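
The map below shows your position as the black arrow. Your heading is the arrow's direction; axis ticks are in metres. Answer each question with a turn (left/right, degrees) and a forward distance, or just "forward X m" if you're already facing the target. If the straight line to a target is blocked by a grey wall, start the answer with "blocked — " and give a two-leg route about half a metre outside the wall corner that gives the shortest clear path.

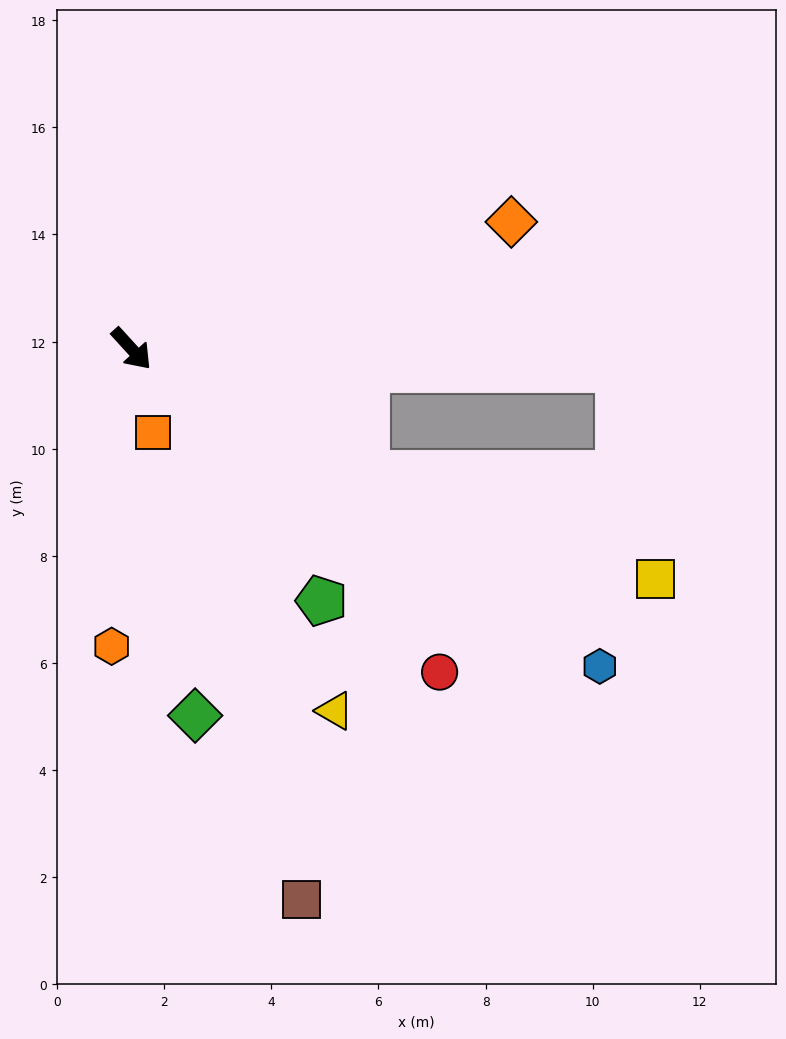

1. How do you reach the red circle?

forward 8.3 m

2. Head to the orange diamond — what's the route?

turn left 66°, forward 7.5 m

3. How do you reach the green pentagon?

turn right 5°, forward 5.9 m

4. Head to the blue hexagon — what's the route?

turn left 14°, forward 10.6 m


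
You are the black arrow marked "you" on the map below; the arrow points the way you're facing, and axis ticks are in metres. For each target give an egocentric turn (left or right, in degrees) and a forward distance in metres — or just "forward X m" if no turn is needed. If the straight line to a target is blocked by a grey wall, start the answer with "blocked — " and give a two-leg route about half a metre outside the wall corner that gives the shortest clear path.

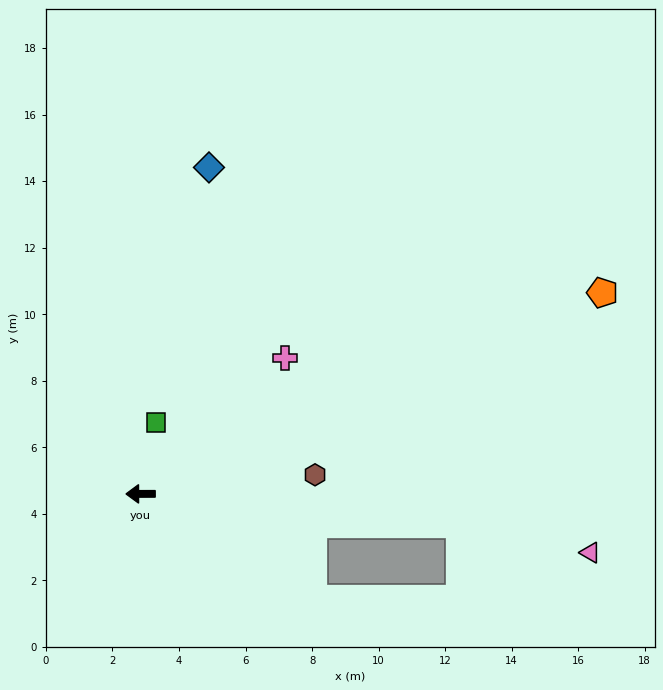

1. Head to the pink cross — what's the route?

turn right 137°, forward 5.9 m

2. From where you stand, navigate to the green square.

turn right 102°, forward 2.2 m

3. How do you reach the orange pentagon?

turn right 157°, forward 15.1 m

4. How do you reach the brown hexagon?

turn right 174°, forward 5.3 m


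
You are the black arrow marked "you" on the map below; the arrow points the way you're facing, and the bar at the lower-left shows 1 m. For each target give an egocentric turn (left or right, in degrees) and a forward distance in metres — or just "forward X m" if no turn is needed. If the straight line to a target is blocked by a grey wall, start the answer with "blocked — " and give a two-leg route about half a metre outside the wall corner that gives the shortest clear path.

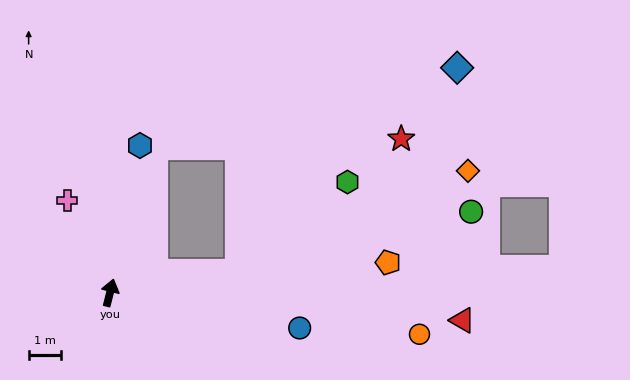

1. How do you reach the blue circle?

turn right 86°, forward 5.9 m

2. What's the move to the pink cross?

turn left 39°, forward 3.1 m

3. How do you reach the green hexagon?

blocked — turn right 67°, forward 4.0 m, then turn left 31°, forward 4.4 m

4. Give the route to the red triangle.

turn right 80°, forward 10.9 m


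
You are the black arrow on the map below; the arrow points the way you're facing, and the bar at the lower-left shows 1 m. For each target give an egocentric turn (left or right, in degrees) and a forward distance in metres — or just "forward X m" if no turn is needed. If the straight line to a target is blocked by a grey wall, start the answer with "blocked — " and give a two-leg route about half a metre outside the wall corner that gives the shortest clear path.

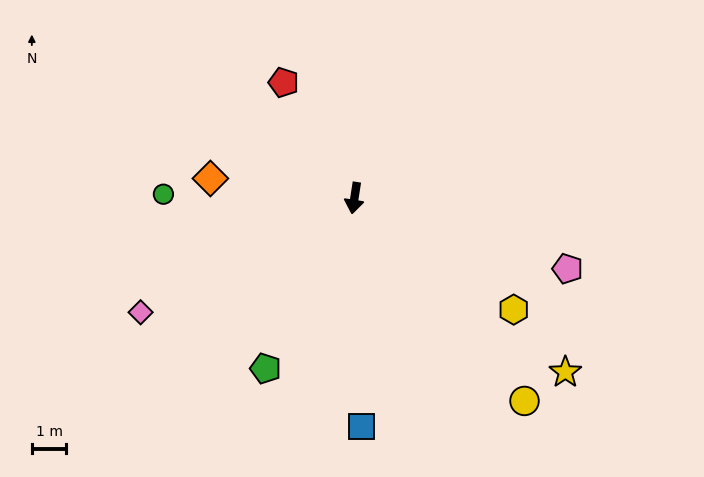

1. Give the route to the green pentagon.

turn right 19°, forward 5.6 m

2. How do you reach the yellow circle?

turn left 49°, forward 7.7 m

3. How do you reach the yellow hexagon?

turn left 64°, forward 5.6 m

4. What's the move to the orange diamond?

turn right 89°, forward 4.2 m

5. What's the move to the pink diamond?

turn right 53°, forward 7.0 m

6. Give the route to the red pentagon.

turn right 140°, forward 3.9 m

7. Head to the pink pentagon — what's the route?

turn left 80°, forward 6.5 m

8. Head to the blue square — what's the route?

turn left 11°, forward 6.6 m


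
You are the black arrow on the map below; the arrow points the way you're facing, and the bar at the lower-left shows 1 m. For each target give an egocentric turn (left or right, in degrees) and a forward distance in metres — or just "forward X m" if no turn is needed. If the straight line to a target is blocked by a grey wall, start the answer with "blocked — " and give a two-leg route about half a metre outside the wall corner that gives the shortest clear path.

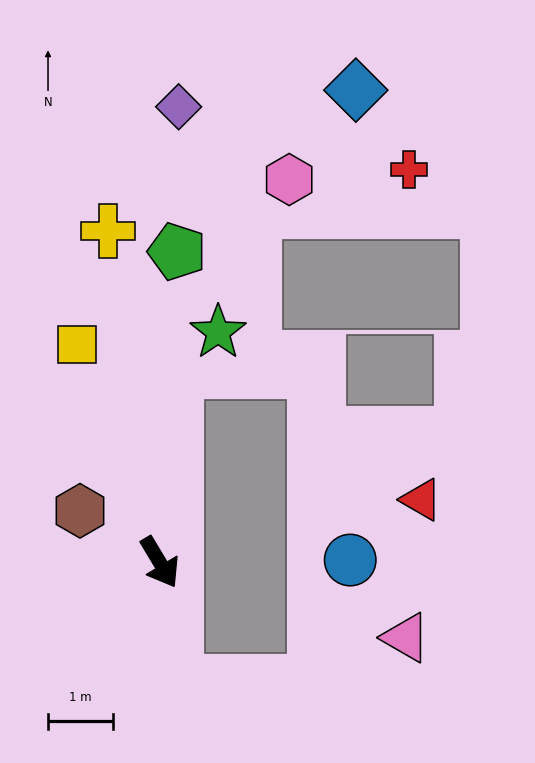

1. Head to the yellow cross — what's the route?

turn left 158°, forward 5.2 m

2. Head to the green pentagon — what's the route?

turn left 146°, forward 4.8 m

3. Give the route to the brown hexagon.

turn right 154°, forward 1.5 m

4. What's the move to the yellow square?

turn left 170°, forward 3.6 m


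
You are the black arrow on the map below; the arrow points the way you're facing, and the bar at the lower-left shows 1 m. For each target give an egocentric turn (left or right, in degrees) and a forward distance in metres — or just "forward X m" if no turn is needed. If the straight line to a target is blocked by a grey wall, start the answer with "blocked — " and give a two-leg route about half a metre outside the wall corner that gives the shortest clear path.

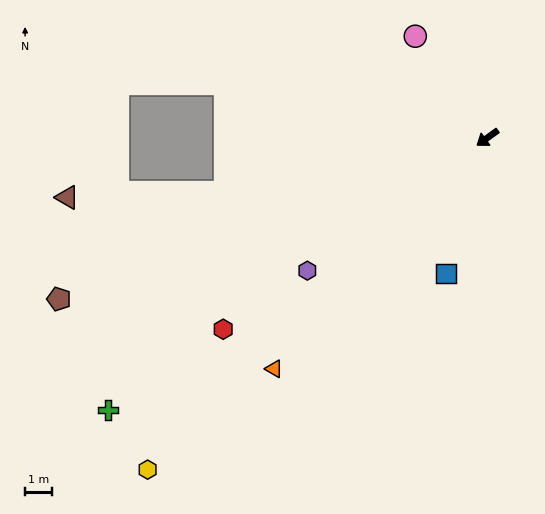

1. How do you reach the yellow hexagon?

turn left 9°, forward 17.5 m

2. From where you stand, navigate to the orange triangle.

turn left 11°, forward 11.6 m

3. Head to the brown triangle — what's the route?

blocked — turn right 24°, forward 9.9 m, then turn right 10°, forward 5.8 m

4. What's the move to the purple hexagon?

forward 8.2 m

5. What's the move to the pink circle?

turn right 90°, forward 4.6 m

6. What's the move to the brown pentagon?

turn right 15°, forward 16.9 m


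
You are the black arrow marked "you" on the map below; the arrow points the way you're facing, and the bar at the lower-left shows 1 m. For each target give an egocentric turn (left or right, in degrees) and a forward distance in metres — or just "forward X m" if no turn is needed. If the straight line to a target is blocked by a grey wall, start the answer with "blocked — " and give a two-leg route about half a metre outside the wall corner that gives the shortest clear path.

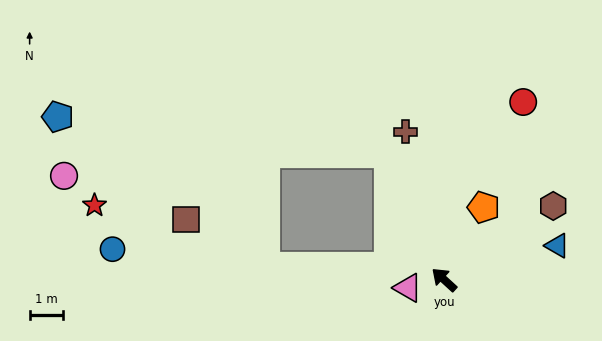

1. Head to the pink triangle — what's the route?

turn left 55°, forward 1.1 m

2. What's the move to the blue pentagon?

blocked — turn right 24°, forward 4.1 m, then turn left 60°, forward 9.9 m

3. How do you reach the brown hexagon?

turn right 104°, forward 3.9 m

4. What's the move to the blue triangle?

turn right 121°, forward 3.5 m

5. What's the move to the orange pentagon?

turn right 76°, forward 2.4 m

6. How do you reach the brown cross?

turn right 33°, forward 4.5 m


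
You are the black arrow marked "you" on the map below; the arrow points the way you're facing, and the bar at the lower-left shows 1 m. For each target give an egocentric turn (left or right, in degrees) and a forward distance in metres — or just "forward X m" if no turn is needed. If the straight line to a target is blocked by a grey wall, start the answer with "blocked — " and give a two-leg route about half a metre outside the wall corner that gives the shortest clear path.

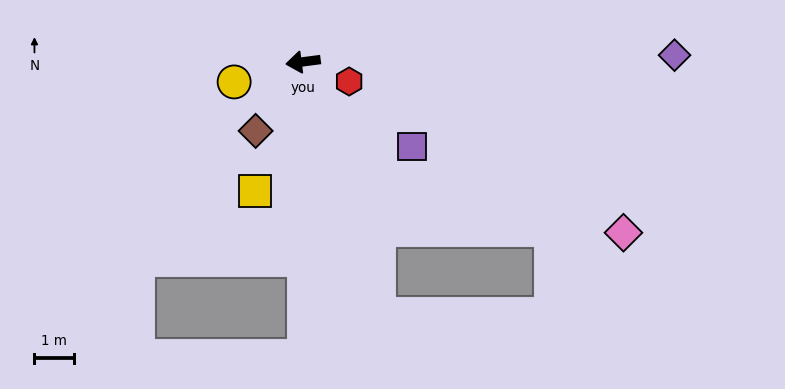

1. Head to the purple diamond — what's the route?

turn left 174°, forward 9.4 m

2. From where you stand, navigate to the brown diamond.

turn left 48°, forward 2.1 m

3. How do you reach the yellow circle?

turn left 9°, forward 1.8 m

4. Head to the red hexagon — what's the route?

turn left 149°, forward 1.3 m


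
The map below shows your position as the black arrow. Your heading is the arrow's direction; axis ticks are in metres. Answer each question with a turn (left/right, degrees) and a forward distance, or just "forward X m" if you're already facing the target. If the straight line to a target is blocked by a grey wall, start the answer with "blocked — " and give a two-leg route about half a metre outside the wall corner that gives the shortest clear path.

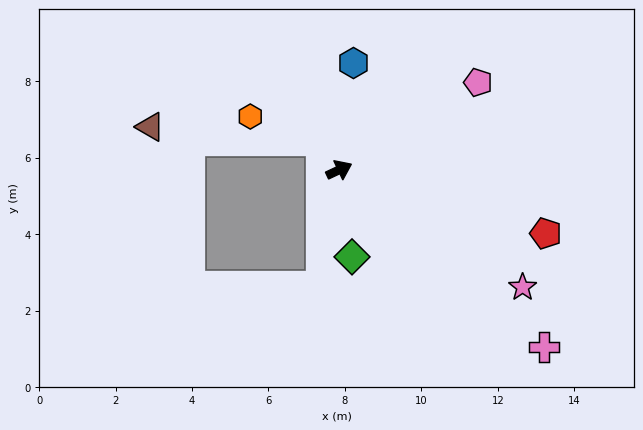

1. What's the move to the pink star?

turn right 58°, forward 5.7 m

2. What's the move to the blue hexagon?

turn left 57°, forward 2.8 m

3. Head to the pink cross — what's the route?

turn right 66°, forward 7.1 m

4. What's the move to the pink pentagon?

turn left 7°, forward 4.3 m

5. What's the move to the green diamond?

turn right 107°, forward 2.3 m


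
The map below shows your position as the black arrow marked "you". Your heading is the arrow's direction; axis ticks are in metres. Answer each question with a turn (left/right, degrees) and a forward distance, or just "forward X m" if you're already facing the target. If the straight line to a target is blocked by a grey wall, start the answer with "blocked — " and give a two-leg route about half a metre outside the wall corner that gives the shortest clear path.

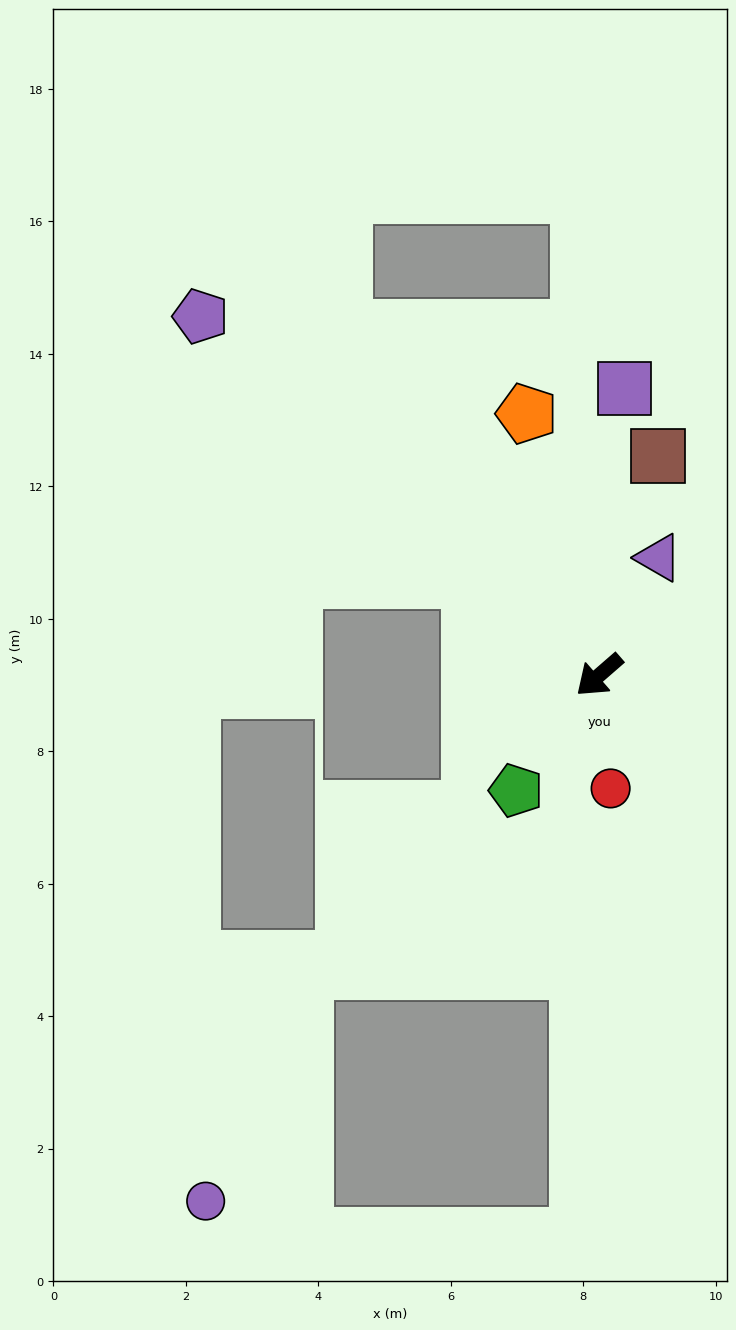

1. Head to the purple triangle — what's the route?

turn right 158°, forward 2.0 m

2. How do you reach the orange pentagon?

turn right 116°, forward 4.1 m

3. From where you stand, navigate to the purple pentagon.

turn right 83°, forward 8.1 m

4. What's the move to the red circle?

turn left 55°, forward 1.7 m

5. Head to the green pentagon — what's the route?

turn left 13°, forward 2.1 m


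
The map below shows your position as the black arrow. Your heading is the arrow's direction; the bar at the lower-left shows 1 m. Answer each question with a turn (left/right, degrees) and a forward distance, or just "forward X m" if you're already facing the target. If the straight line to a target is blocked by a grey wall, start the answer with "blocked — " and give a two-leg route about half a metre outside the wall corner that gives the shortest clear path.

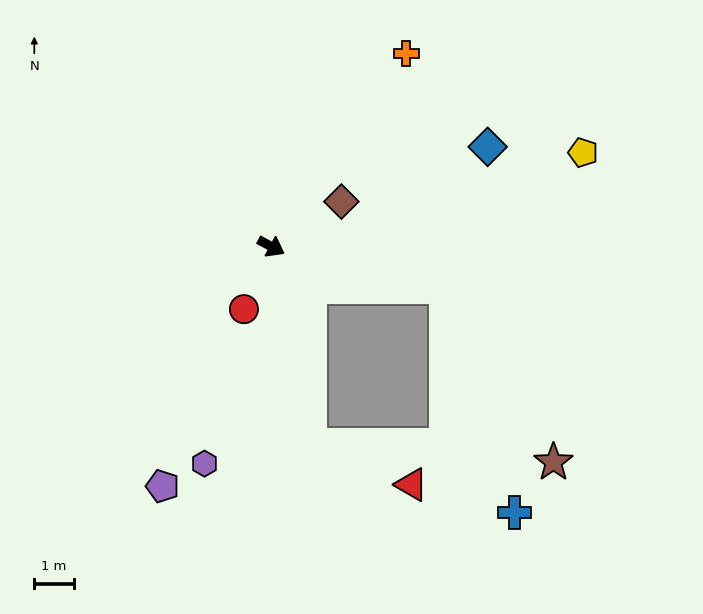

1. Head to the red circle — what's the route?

turn right 85°, forward 1.7 m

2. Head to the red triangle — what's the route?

blocked — turn right 51°, forward 5.1 m, then turn left 58°, forward 2.8 m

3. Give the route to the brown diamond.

turn left 61°, forward 2.1 m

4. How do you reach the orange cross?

turn left 83°, forward 5.9 m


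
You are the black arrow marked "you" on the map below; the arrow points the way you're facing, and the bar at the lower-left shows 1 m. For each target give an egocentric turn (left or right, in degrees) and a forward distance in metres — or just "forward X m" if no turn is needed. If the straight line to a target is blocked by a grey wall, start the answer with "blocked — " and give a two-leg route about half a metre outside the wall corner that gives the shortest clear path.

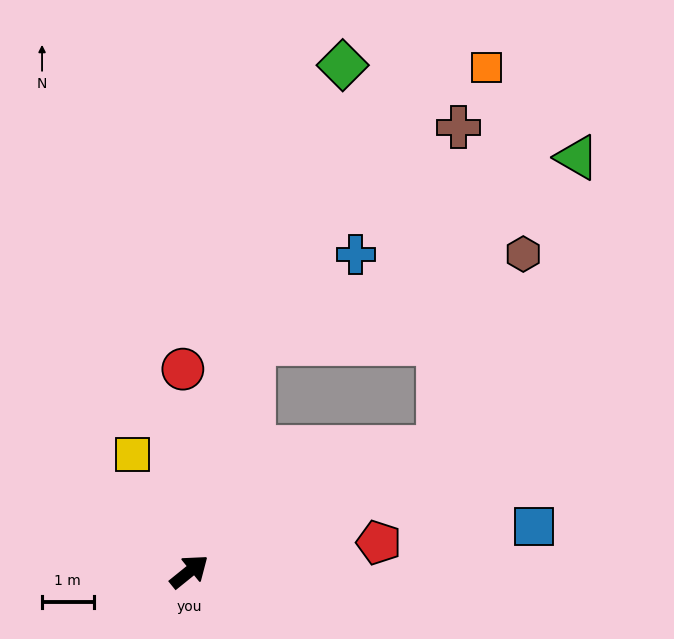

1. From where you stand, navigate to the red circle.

turn left 53°, forward 3.9 m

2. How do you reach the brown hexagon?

blocked — turn right 13°, forward 5.4 m, then turn left 40°, forward 4.1 m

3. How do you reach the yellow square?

turn left 77°, forward 2.5 m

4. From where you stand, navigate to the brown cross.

blocked — turn right 13°, forward 5.4 m, then turn left 60°, forward 6.2 m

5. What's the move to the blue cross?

blocked — turn left 35°, forward 4.6 m, then turn right 33°, forward 2.6 m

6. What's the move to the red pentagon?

turn right 30°, forward 3.7 m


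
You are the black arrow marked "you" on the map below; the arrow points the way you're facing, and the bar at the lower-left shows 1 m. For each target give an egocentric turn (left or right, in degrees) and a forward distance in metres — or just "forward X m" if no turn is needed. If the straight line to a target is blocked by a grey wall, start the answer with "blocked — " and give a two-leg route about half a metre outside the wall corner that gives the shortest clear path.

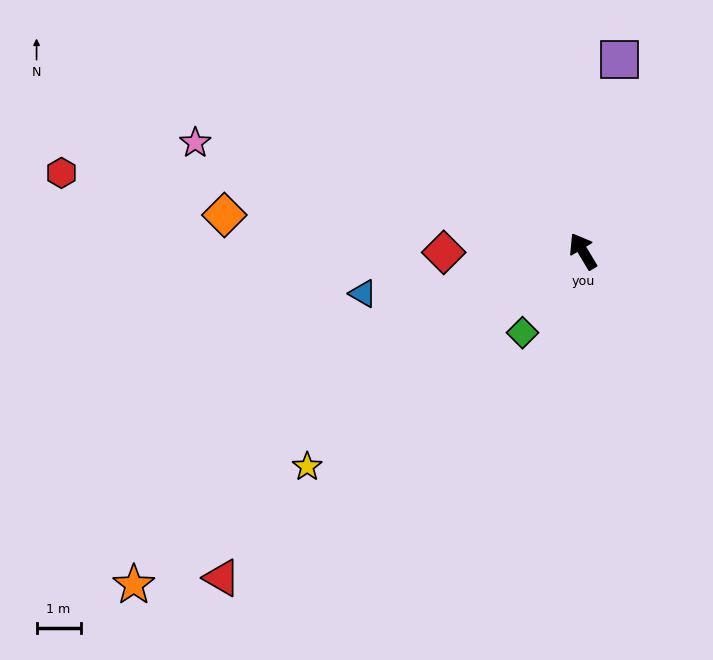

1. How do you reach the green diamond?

turn left 112°, forward 2.3 m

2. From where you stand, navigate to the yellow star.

turn left 97°, forward 7.9 m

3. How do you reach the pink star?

turn left 43°, forward 9.1 m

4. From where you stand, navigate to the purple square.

turn right 42°, forward 4.4 m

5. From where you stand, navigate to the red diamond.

turn left 60°, forward 3.2 m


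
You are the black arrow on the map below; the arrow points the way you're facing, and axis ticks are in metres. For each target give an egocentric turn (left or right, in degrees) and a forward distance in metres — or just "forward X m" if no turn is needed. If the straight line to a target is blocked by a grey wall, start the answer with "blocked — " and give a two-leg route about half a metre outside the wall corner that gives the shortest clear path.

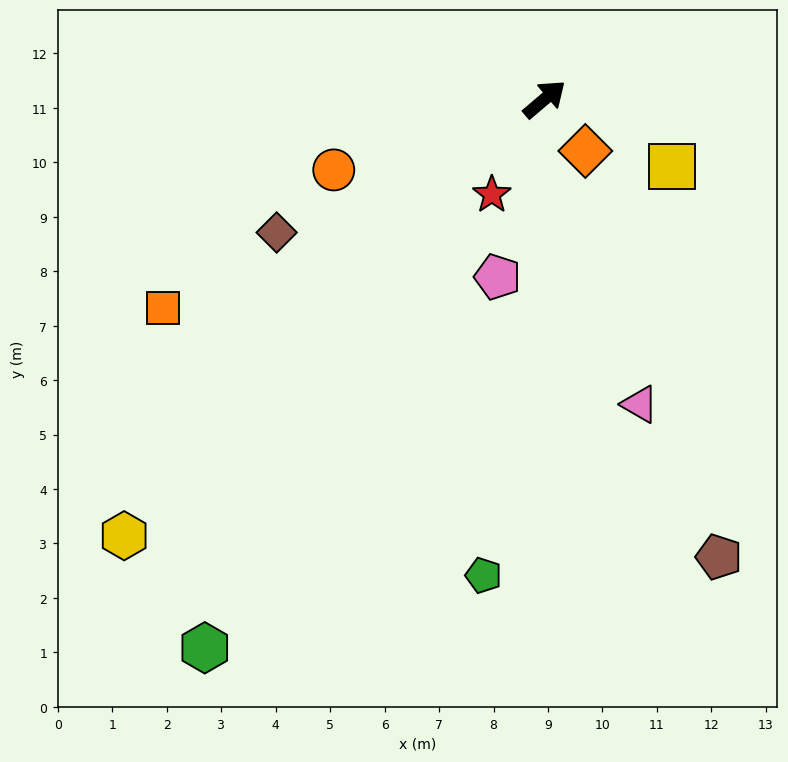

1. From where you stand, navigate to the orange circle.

turn left 158°, forward 4.1 m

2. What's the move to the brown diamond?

turn left 166°, forward 5.5 m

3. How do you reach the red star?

turn right 159°, forward 2.0 m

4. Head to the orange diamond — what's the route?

turn right 92°, forward 1.2 m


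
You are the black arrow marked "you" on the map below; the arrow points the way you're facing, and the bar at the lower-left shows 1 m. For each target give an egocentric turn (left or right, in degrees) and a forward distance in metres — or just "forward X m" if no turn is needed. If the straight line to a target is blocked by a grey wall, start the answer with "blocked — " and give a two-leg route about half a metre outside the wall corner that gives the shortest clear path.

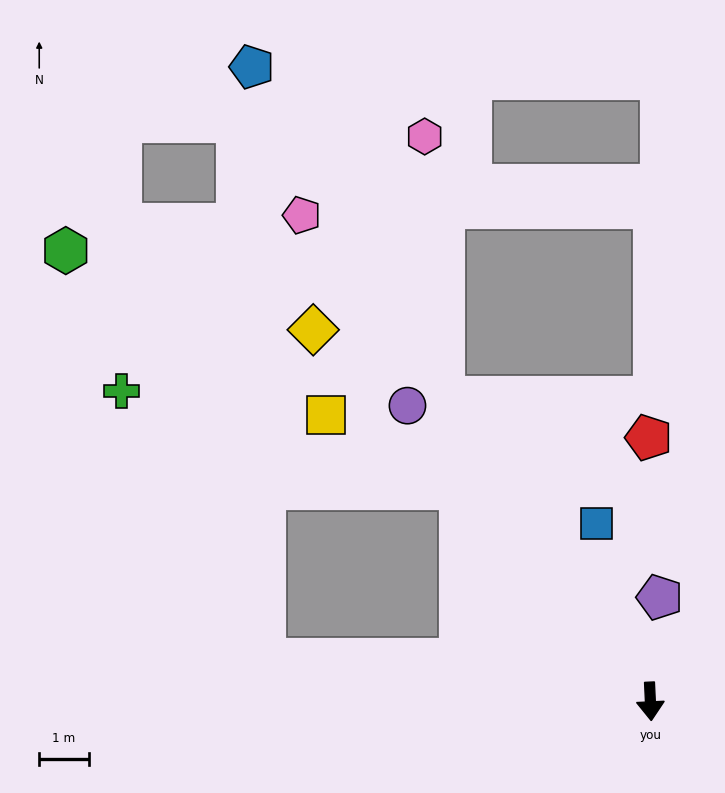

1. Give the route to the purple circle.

turn right 143°, forward 7.7 m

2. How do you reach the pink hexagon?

blocked — turn right 148°, forward 7.4 m, then turn right 31°, forward 5.3 m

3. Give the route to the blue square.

turn right 166°, forward 3.8 m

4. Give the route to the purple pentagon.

turn left 172°, forward 2.1 m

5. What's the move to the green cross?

blocked — turn right 99°, forward 7.8 m, then turn right 55°, forward 6.2 m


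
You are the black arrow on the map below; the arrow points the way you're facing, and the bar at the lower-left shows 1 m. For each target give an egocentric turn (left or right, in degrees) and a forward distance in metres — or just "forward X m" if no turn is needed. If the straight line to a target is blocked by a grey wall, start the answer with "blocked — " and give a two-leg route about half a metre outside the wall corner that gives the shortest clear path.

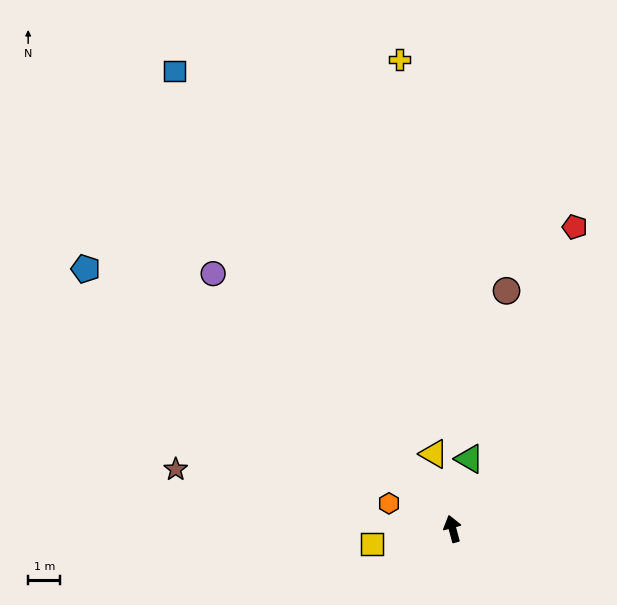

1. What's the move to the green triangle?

turn right 29°, forward 2.2 m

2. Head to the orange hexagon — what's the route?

turn left 53°, forward 2.1 m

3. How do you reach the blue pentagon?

turn left 40°, forward 14.0 m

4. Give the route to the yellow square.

turn left 86°, forward 2.6 m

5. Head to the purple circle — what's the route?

turn left 28°, forward 10.9 m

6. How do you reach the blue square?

turn left 16°, forward 16.7 m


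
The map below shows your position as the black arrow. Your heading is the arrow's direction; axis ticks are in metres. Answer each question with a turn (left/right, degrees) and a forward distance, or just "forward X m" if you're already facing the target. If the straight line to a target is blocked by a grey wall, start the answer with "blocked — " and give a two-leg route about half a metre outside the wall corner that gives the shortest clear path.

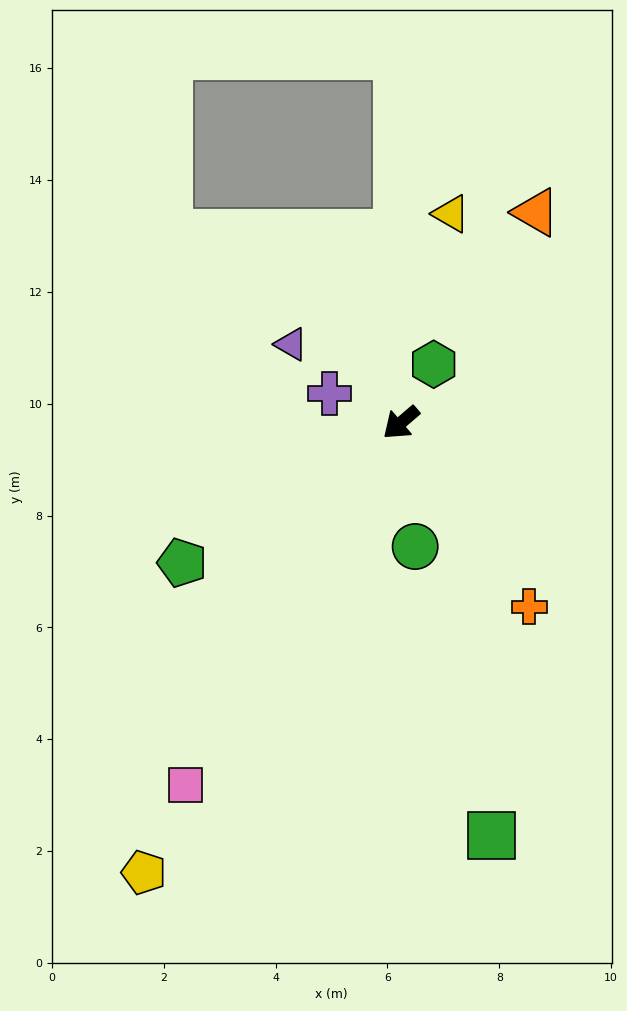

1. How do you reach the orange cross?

turn left 84°, forward 4.0 m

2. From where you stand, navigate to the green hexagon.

turn right 160°, forward 1.2 m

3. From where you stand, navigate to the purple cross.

turn right 63°, forward 1.4 m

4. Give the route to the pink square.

turn left 19°, forward 7.5 m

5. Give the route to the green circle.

turn left 56°, forward 2.2 m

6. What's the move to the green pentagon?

turn right 8°, forward 4.6 m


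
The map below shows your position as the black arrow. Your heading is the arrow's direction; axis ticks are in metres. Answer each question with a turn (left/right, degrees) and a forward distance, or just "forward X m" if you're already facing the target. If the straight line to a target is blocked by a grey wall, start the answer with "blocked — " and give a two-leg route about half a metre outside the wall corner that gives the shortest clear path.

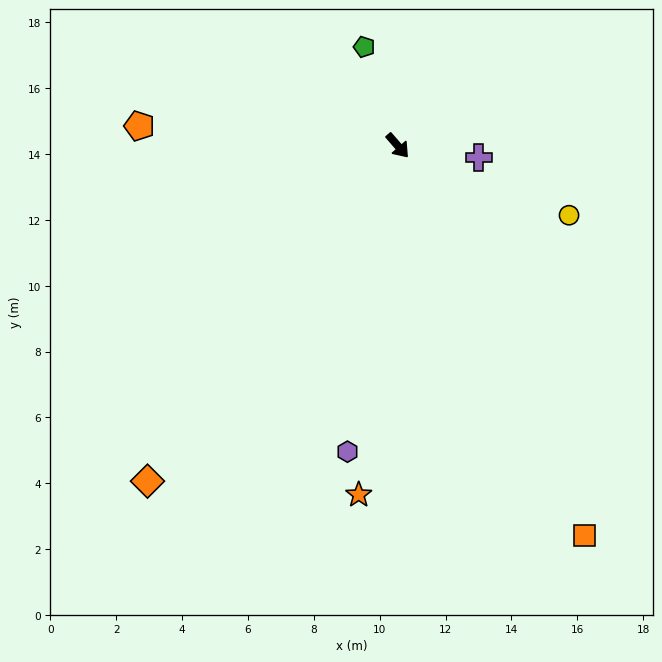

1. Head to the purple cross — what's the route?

turn left 41°, forward 2.5 m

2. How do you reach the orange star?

turn right 47°, forward 10.7 m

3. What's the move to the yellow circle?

turn left 27°, forward 5.6 m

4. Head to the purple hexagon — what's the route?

turn right 50°, forward 9.4 m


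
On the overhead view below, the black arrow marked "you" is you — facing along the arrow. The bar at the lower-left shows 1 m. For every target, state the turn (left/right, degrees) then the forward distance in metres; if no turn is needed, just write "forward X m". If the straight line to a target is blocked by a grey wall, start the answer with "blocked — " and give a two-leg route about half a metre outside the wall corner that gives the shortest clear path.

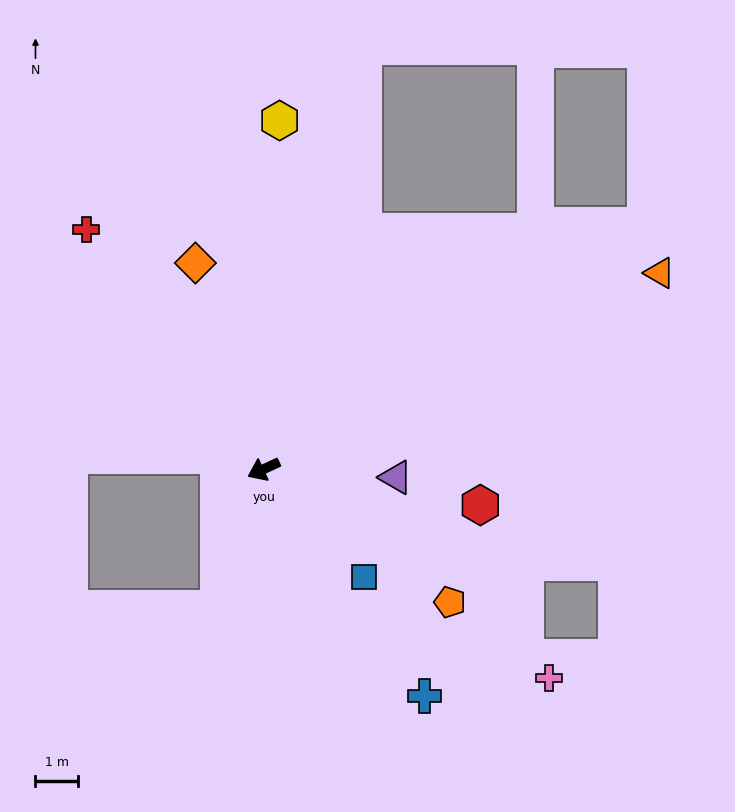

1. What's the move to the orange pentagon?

turn left 120°, forward 5.4 m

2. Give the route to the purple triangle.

turn left 152°, forward 3.1 m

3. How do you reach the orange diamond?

turn right 97°, forward 5.1 m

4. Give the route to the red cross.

turn right 78°, forward 7.0 m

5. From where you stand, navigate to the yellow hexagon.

turn right 117°, forward 8.2 m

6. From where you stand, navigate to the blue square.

turn left 108°, forward 3.5 m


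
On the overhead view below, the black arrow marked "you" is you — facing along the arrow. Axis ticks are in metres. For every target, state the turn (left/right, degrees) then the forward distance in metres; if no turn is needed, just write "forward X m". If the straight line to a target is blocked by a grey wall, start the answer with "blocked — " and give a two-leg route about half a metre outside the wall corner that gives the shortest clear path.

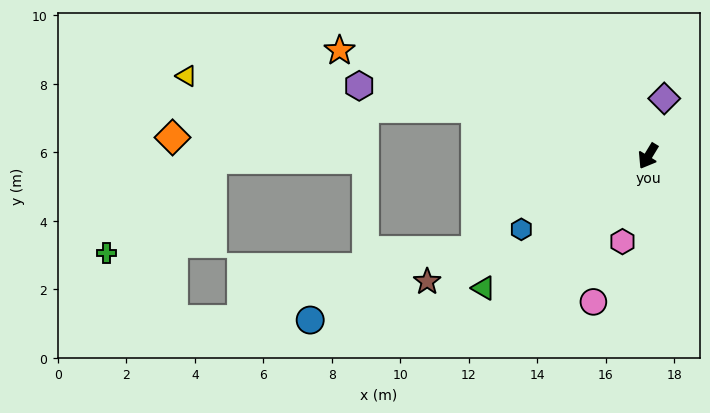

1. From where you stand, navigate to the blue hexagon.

turn right 29°, forward 4.3 m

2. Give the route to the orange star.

turn right 78°, forward 9.5 m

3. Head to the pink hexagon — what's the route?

turn left 15°, forward 2.6 m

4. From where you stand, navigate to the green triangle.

turn right 20°, forward 6.2 m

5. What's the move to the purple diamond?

turn right 164°, forward 1.7 m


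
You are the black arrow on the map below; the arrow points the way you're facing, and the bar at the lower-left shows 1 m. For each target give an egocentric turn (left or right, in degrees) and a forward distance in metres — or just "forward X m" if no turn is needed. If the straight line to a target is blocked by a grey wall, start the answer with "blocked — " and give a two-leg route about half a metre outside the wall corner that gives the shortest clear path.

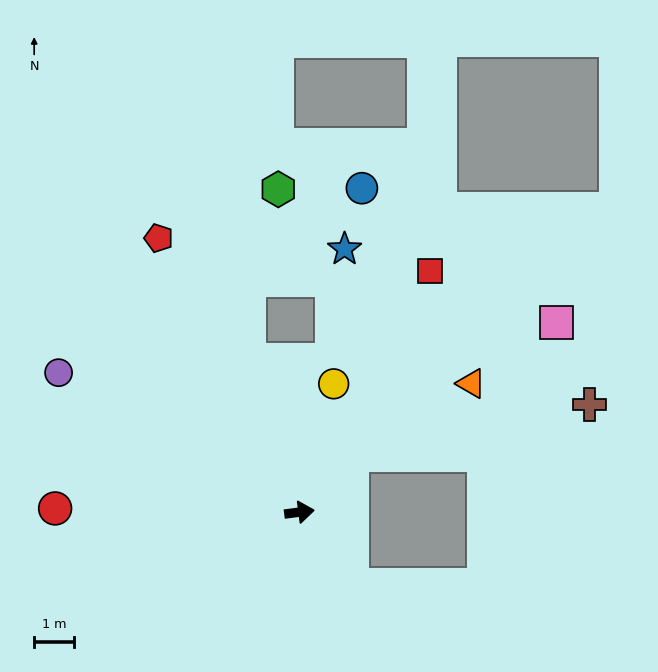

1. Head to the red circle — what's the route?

turn left 172°, forward 6.1 m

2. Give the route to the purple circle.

turn left 143°, forward 7.0 m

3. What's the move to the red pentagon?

turn left 110°, forward 7.7 m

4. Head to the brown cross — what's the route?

blocked — turn left 40°, forward 2.0 m, then turn right 35°, forward 6.1 m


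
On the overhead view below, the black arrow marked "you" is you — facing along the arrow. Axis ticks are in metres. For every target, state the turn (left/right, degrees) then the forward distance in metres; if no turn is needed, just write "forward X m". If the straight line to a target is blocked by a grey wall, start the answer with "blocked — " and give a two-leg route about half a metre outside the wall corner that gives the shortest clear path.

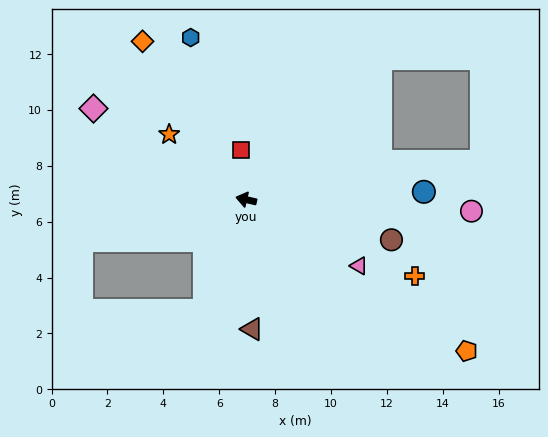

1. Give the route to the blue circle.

turn right 164°, forward 6.4 m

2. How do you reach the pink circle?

turn right 170°, forward 8.1 m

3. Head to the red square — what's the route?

turn right 71°, forward 1.8 m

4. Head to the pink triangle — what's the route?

turn left 163°, forward 4.7 m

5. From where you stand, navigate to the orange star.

turn right 27°, forward 3.6 m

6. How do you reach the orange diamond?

turn right 44°, forward 6.8 m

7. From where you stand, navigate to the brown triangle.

turn left 106°, forward 4.6 m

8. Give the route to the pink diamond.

turn right 18°, forward 6.4 m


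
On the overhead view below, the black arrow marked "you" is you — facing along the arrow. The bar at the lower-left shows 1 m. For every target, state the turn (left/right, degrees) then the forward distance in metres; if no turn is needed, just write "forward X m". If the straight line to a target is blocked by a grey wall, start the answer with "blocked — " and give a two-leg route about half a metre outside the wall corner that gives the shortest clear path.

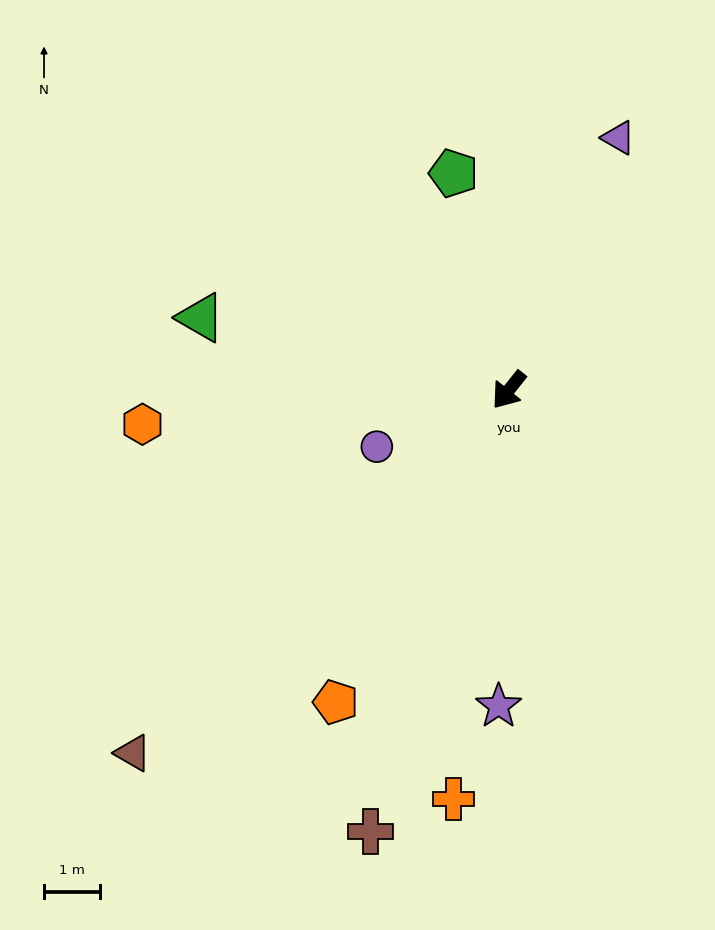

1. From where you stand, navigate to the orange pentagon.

turn left 10°, forward 6.4 m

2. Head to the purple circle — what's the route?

turn right 28°, forward 2.6 m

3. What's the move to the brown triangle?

turn right 7°, forward 9.4 m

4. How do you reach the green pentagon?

turn right 127°, forward 4.0 m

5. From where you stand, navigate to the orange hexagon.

turn right 46°, forward 6.6 m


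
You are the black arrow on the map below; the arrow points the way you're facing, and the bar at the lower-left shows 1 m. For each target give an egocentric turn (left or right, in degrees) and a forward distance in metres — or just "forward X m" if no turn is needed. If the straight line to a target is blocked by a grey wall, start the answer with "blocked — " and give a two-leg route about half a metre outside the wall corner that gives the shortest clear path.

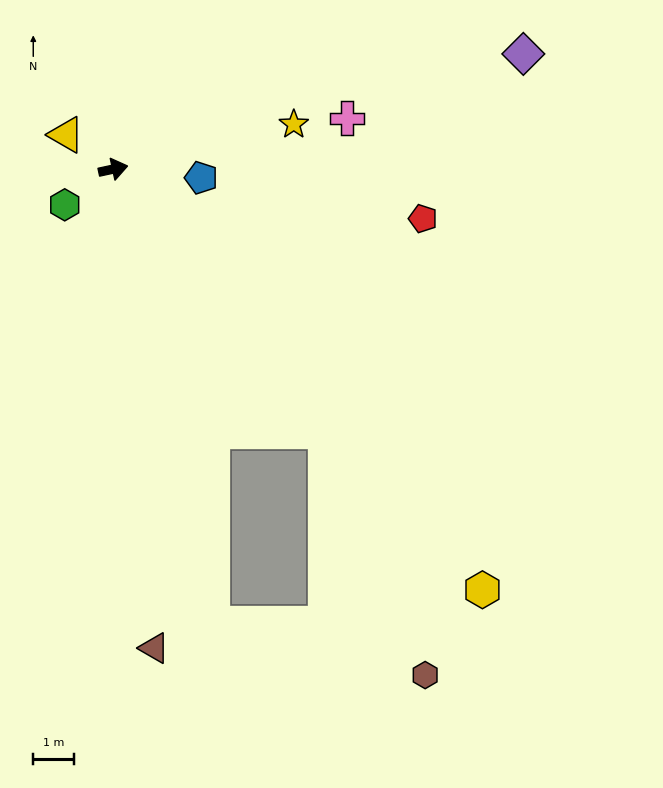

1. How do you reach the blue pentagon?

turn right 18°, forward 2.2 m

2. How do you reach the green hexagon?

turn right 156°, forward 1.5 m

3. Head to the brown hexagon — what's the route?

blocked — turn right 63°, forward 8.3 m, then turn right 17°, forward 6.5 m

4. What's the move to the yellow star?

forward 4.6 m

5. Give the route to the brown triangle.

turn right 97°, forward 11.8 m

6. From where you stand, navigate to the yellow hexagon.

turn right 61°, forward 13.8 m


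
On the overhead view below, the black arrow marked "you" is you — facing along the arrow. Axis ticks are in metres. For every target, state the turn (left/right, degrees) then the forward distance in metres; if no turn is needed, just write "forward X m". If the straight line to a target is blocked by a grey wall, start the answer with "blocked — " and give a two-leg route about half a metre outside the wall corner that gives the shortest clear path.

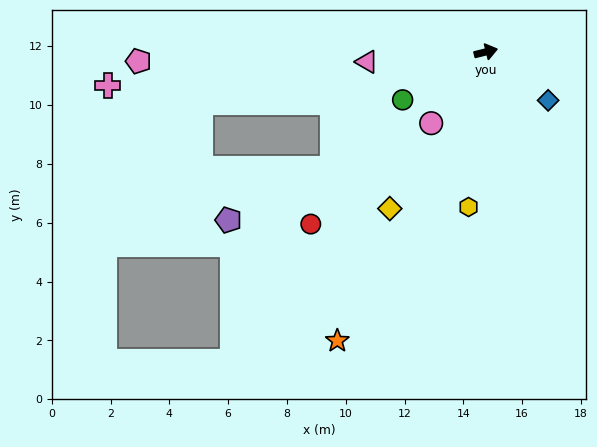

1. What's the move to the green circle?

turn right 164°, forward 3.3 m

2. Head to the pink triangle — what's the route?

turn left 171°, forward 4.1 m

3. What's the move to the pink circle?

turn right 142°, forward 3.1 m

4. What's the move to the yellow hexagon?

turn right 110°, forward 5.3 m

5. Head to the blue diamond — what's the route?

turn right 52°, forward 2.7 m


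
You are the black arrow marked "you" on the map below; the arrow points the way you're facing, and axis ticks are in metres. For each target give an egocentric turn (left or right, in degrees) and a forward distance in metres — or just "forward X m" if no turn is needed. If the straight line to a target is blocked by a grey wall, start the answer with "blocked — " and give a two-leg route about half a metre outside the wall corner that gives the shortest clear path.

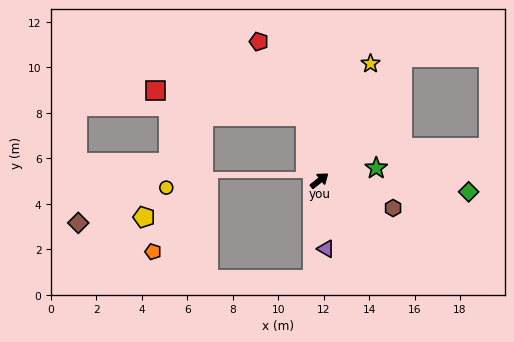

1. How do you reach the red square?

blocked — turn left 64°, forward 2.9 m, then turn left 68°, forward 6.7 m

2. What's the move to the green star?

turn right 26°, forward 2.6 m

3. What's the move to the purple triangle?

turn right 123°, forward 3.0 m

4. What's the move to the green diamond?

turn right 43°, forward 6.6 m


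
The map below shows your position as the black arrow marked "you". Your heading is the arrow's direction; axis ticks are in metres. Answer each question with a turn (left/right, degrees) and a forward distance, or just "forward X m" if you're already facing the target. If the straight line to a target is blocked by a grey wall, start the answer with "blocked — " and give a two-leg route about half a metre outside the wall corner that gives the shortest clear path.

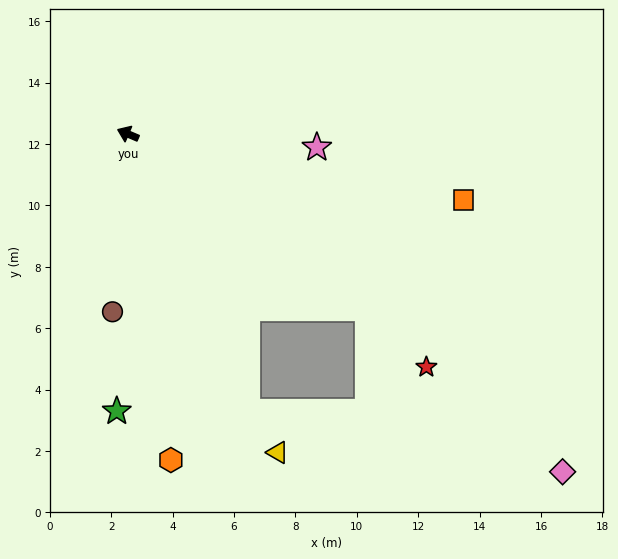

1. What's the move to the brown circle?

turn left 108°, forward 5.8 m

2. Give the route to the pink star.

turn right 161°, forward 6.2 m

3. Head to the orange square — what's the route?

turn right 168°, forward 11.1 m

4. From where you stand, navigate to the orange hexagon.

turn left 120°, forward 10.7 m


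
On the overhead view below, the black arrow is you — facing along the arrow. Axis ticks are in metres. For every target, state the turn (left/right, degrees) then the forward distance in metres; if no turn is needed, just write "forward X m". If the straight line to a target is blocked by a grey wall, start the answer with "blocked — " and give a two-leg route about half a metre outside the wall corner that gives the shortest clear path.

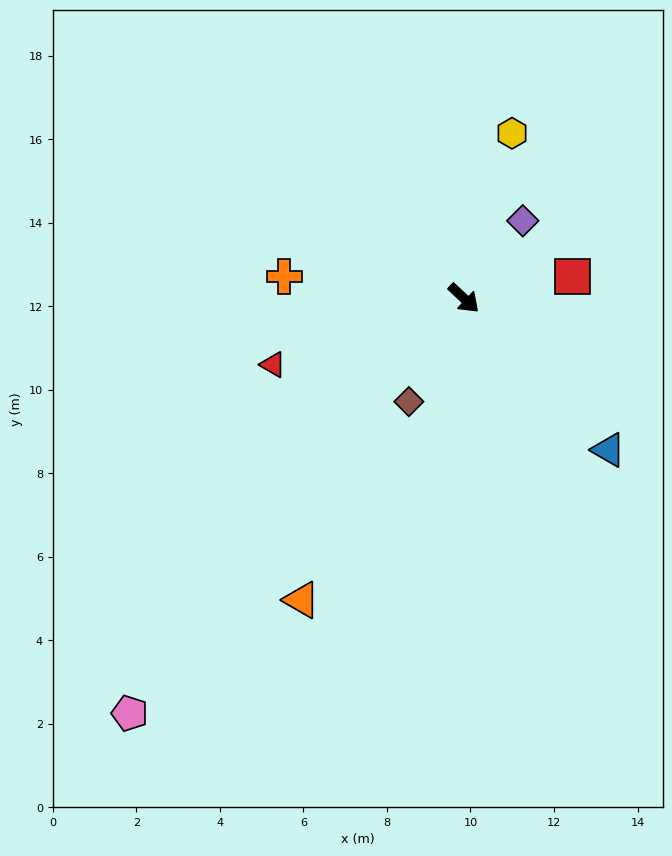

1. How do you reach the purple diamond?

turn left 96°, forward 2.3 m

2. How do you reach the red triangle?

turn right 118°, forward 4.8 m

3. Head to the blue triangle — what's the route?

turn right 3°, forward 5.0 m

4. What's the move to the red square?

turn left 54°, forward 2.7 m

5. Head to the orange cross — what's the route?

turn right 144°, forward 4.3 m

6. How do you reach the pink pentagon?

turn right 86°, forward 12.8 m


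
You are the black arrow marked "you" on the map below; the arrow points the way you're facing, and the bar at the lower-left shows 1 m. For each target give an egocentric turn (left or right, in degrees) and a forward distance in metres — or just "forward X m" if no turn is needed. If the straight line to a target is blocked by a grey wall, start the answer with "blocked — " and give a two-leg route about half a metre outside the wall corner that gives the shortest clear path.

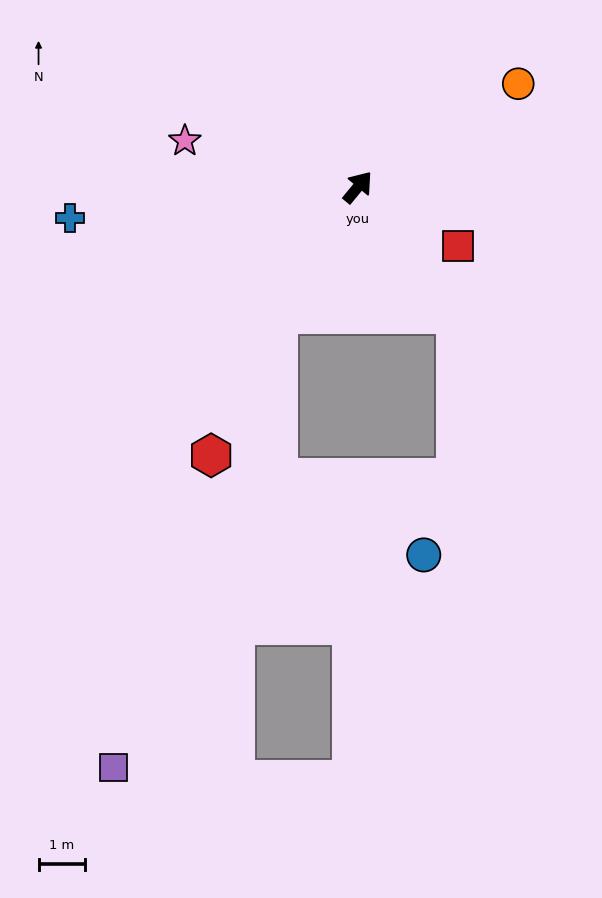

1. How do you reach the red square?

turn right 81°, forward 2.5 m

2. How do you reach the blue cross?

turn left 136°, forward 6.2 m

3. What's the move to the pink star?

turn left 115°, forward 3.8 m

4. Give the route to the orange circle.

turn right 18°, forward 4.1 m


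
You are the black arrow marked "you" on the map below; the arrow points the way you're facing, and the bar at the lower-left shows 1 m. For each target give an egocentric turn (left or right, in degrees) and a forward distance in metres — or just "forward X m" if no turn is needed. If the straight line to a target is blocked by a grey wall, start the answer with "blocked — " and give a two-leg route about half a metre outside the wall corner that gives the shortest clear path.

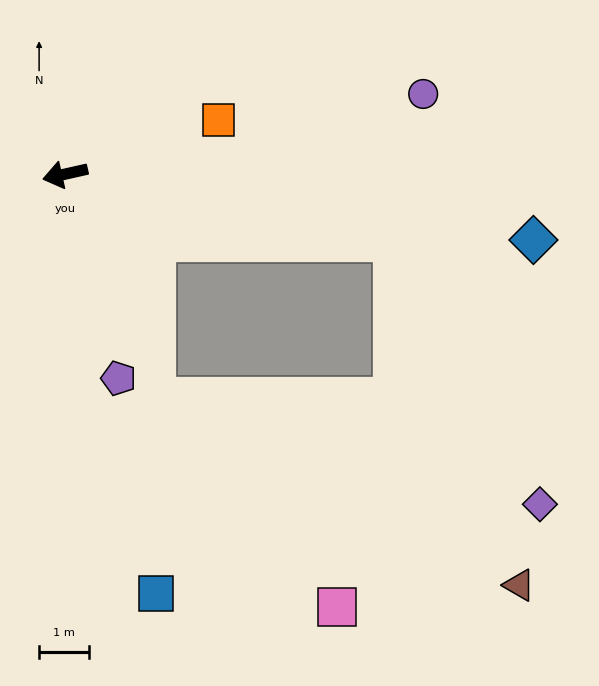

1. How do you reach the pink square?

blocked — turn left 99°, forward 4.8 m, then turn left 19°, forward 5.5 m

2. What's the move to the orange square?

turn right 173°, forward 3.2 m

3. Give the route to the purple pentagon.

turn left 92°, forward 4.2 m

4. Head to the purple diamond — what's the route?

blocked — turn left 156°, forward 6.7 m, then turn right 50°, forward 6.0 m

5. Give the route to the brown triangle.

blocked — turn left 99°, forward 4.8 m, then turn left 41°, forward 8.2 m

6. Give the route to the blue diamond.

turn left 159°, forward 9.4 m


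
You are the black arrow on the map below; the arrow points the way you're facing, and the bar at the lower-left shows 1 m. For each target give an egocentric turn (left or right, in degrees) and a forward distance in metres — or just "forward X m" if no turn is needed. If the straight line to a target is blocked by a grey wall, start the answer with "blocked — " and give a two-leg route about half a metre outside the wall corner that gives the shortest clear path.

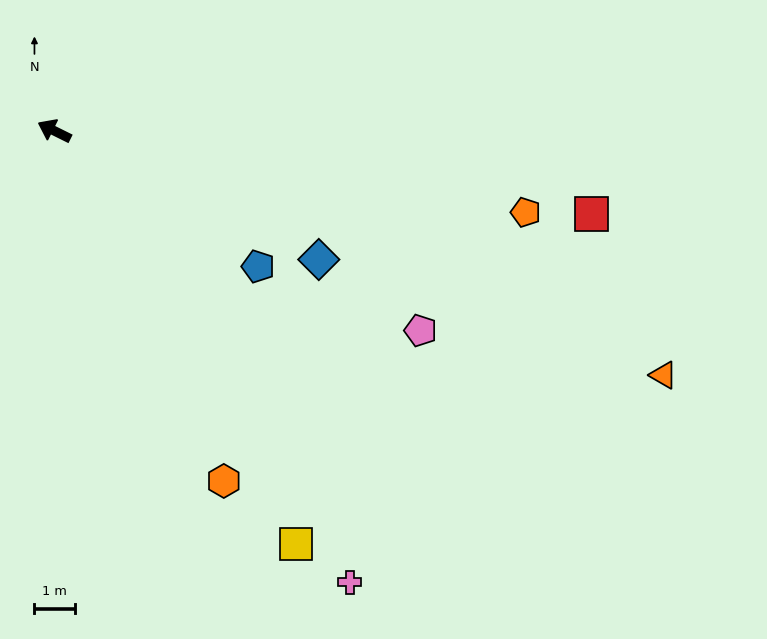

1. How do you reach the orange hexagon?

turn left 142°, forward 9.7 m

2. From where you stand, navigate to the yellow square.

turn left 147°, forward 11.9 m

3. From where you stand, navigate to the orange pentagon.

turn right 163°, forward 11.9 m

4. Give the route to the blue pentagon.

turn left 173°, forward 6.1 m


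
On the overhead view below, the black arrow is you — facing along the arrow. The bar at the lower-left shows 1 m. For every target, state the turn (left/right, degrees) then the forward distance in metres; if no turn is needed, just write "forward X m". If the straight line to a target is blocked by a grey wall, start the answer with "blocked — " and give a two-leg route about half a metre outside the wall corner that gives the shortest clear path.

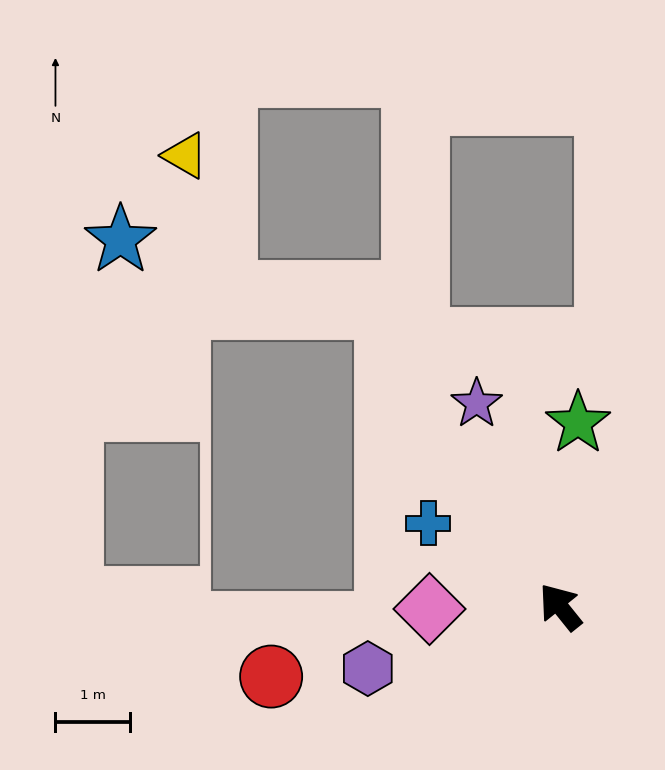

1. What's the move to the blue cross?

turn left 19°, forward 2.1 m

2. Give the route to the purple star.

turn right 16°, forward 2.9 m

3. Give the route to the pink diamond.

turn left 52°, forward 1.8 m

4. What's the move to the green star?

turn right 44°, forward 2.5 m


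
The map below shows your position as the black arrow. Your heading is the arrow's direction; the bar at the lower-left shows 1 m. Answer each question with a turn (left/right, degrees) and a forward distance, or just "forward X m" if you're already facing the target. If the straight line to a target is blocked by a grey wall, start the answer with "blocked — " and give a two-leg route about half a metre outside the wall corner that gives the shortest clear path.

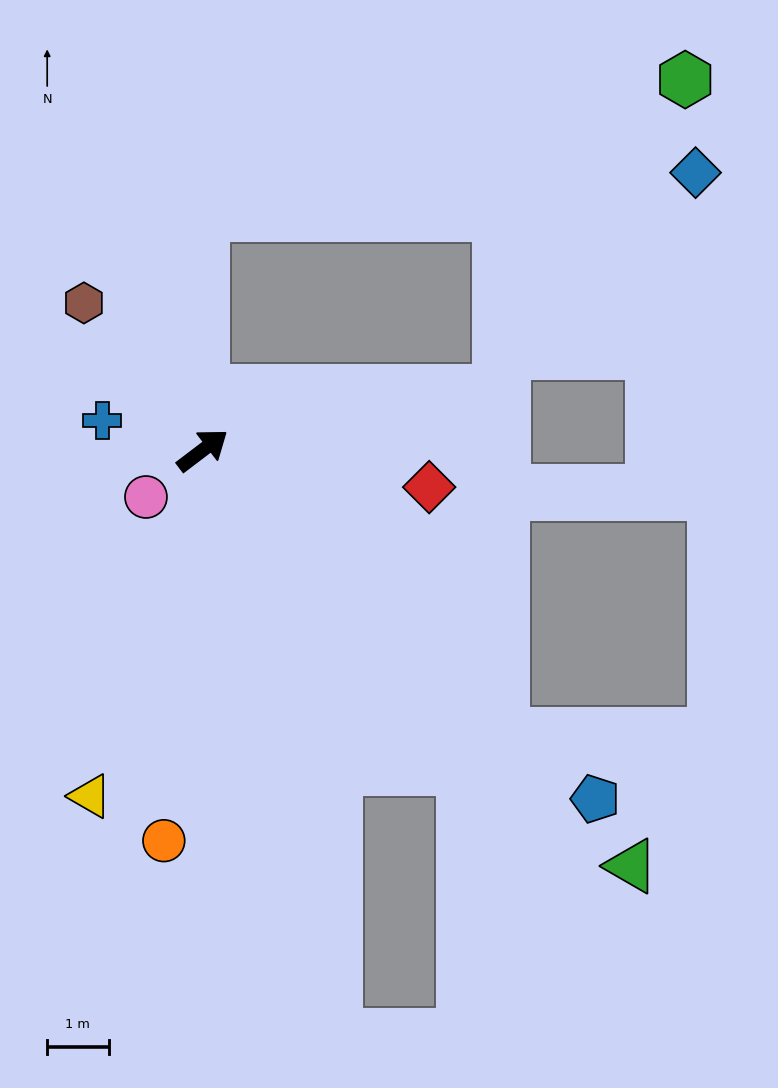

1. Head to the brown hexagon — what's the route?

turn left 92°, forward 3.1 m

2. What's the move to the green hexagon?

blocked — turn left 53°, forward 3.8 m, then turn right 74°, forward 8.1 m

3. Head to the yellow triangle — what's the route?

turn right 145°, forward 5.9 m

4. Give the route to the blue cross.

turn left 126°, forward 1.7 m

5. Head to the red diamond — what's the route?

turn right 46°, forward 3.7 m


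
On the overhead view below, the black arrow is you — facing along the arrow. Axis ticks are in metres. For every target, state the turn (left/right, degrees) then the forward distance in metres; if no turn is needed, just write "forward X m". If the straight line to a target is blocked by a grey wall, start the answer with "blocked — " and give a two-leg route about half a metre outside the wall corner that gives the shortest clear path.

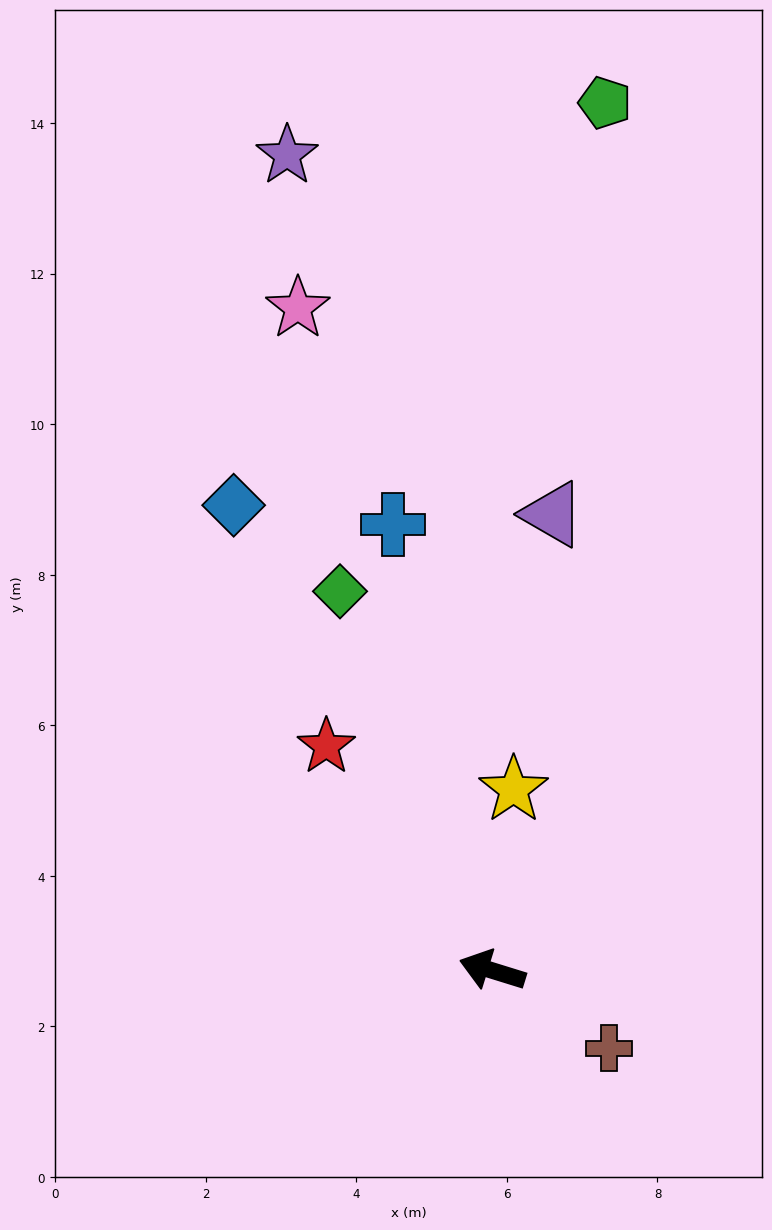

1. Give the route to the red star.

turn right 36°, forward 3.7 m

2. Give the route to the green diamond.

turn right 51°, forward 5.4 m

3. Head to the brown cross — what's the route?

turn left 164°, forward 1.9 m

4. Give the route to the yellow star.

turn right 80°, forward 2.4 m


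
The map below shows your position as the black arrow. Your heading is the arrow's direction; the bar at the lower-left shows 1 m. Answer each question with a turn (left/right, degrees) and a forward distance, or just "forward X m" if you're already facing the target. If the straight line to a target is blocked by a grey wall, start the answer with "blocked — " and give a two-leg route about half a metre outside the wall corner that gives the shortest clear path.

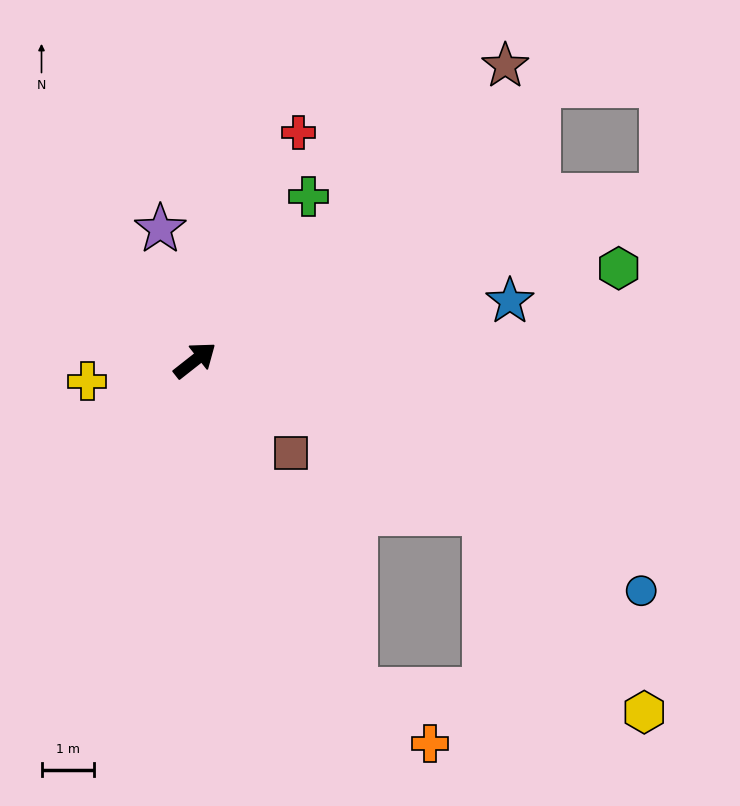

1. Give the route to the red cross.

turn left 27°, forward 4.8 m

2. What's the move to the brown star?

turn left 5°, forward 8.2 m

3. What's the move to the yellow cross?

turn left 153°, forward 2.1 m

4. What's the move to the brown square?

turn right 82°, forward 2.6 m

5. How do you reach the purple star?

turn left 67°, forward 2.6 m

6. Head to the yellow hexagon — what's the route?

blocked — turn right 66°, forward 6.2 m, then turn right 23°, forward 4.9 m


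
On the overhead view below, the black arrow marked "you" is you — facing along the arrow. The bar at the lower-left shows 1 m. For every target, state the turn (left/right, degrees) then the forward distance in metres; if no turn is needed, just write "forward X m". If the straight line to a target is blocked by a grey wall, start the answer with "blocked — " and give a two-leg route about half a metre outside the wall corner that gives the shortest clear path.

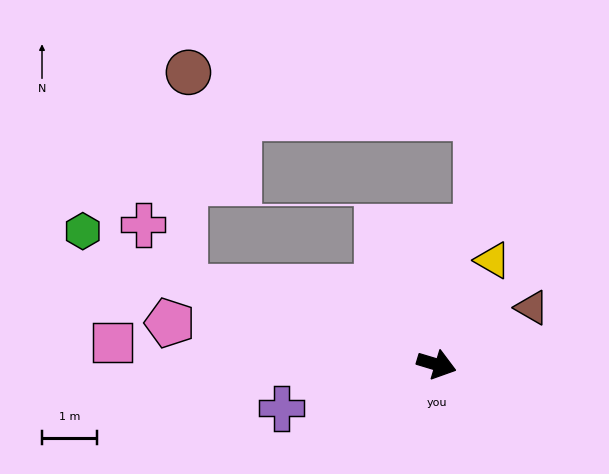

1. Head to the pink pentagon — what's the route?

turn right 172°, forward 4.9 m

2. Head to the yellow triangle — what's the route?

turn left 78°, forward 2.1 m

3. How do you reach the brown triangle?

turn left 48°, forward 2.0 m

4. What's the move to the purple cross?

turn right 148°, forward 2.9 m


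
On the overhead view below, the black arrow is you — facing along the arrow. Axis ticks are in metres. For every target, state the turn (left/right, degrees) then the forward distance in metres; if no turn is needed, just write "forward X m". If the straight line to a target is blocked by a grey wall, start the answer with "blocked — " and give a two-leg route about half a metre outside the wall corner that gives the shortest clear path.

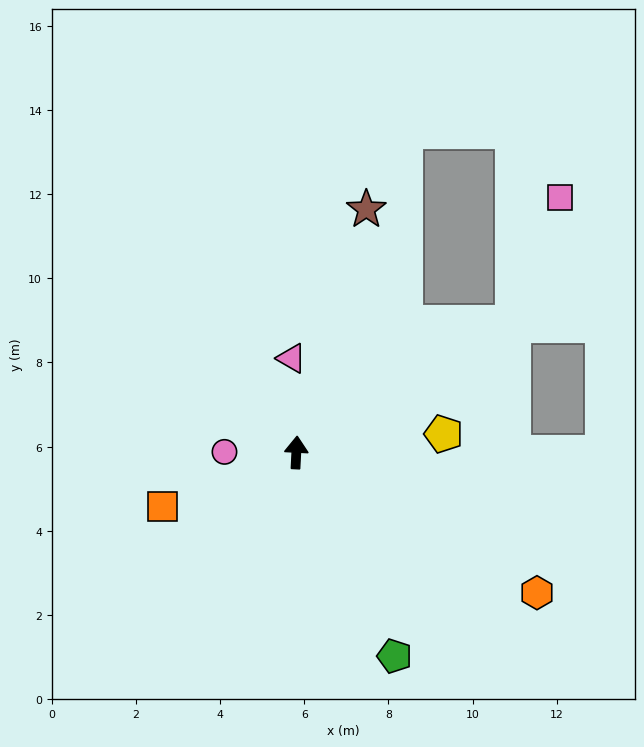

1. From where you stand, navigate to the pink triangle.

turn left 6°, forward 2.2 m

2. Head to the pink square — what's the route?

blocked — turn right 56°, forward 6.0 m, then turn left 38°, forward 3.2 m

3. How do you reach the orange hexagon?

turn right 117°, forward 6.6 m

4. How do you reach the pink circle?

turn left 92°, forward 1.7 m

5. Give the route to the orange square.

turn left 115°, forward 3.4 m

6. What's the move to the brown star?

turn right 13°, forward 6.0 m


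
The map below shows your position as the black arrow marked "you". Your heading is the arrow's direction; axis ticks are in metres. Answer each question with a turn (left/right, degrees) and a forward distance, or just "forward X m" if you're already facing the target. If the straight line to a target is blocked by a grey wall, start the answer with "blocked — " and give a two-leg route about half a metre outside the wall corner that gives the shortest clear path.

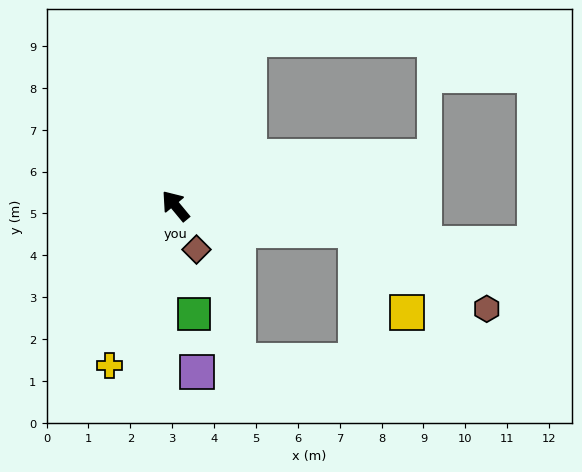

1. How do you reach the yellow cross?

turn left 118°, forward 4.1 m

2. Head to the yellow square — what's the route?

blocked — turn right 137°, forward 4.3 m, then turn right 50°, forward 2.3 m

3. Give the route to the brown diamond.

turn left 166°, forward 1.2 m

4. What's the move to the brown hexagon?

blocked — turn right 137°, forward 4.3 m, then turn right 23°, forward 3.6 m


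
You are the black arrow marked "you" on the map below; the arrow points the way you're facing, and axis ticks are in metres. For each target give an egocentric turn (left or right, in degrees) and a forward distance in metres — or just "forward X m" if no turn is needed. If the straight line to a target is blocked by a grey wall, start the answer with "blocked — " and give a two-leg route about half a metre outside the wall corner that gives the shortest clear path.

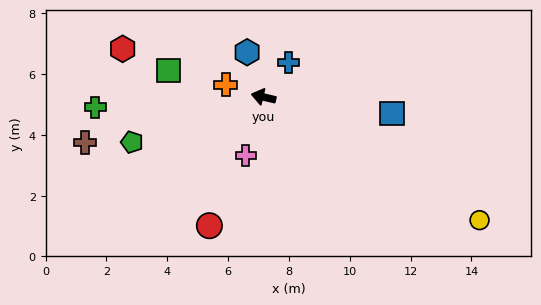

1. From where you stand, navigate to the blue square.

turn right 174°, forward 4.3 m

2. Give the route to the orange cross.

turn right 5°, forward 1.3 m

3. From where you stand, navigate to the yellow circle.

turn left 164°, forward 8.2 m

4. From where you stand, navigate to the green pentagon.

turn left 32°, forward 4.6 m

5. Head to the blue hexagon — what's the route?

turn right 57°, forward 1.6 m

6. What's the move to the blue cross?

turn right 112°, forward 1.4 m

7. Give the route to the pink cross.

turn left 86°, forward 2.0 m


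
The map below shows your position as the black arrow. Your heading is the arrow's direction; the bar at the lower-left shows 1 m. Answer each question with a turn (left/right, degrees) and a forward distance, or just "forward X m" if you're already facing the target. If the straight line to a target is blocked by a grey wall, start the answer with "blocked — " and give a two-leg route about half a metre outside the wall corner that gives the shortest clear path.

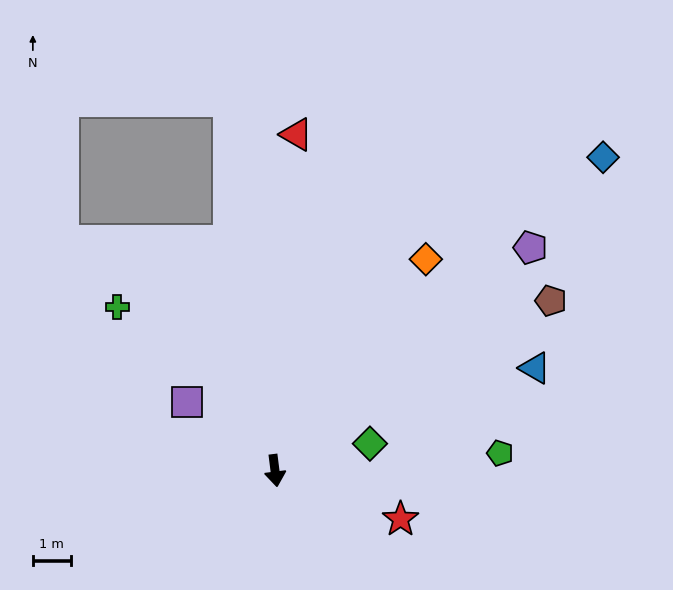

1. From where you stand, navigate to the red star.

turn left 62°, forward 3.6 m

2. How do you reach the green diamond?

turn left 99°, forward 2.6 m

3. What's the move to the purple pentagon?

turn left 124°, forward 9.0 m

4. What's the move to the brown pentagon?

turn left 114°, forward 8.6 m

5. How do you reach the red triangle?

turn left 169°, forward 8.9 m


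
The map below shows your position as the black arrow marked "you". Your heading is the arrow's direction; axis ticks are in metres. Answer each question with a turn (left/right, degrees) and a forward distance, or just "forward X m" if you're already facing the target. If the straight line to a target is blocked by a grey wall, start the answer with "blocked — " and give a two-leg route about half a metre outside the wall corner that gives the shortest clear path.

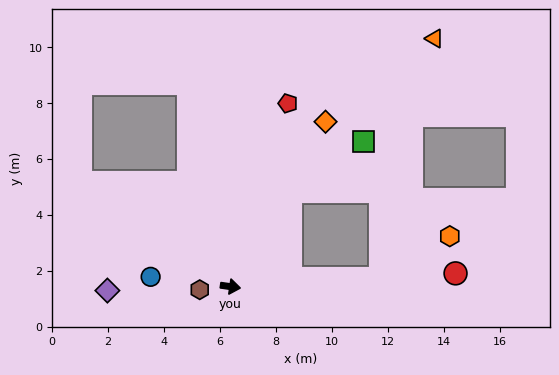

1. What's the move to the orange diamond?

turn left 68°, forward 6.8 m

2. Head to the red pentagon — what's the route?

turn left 81°, forward 6.9 m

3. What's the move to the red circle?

turn left 12°, forward 8.1 m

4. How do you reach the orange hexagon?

blocked — turn left 11°, forward 5.4 m, then turn left 29°, forward 2.9 m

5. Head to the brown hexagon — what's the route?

turn right 166°, forward 1.1 m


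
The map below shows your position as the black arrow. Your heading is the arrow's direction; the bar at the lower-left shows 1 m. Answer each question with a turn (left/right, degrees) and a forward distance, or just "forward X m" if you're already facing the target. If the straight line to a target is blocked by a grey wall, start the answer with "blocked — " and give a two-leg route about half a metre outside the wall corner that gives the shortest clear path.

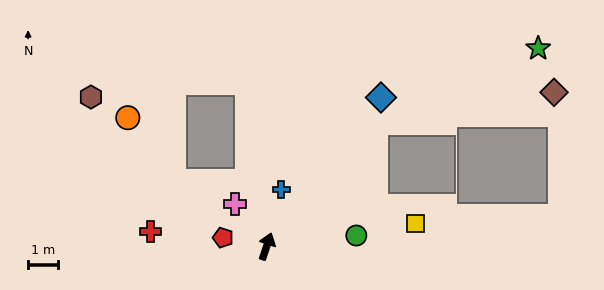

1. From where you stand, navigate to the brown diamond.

blocked — turn right 23°, forward 5.5 m, then turn right 39°, forward 6.0 m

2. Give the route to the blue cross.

turn left 4°, forward 2.0 m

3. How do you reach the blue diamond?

turn right 19°, forward 6.3 m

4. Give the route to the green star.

blocked — turn right 23°, forward 5.5 m, then turn right 24°, forward 6.0 m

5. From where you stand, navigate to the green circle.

turn right 64°, forward 3.0 m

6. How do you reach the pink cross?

turn left 55°, forward 1.8 m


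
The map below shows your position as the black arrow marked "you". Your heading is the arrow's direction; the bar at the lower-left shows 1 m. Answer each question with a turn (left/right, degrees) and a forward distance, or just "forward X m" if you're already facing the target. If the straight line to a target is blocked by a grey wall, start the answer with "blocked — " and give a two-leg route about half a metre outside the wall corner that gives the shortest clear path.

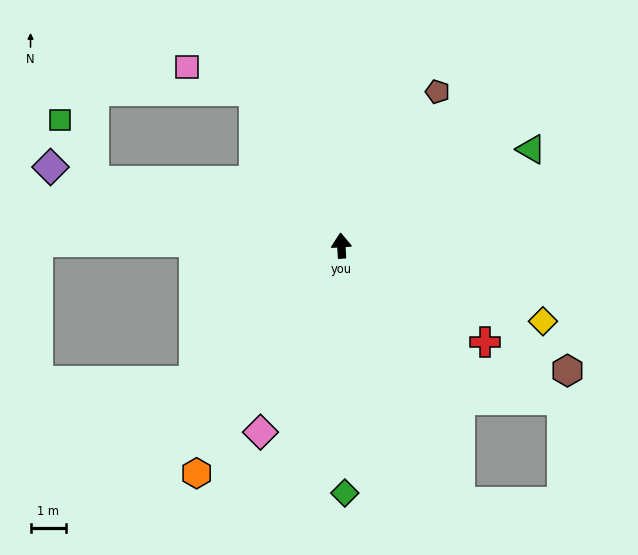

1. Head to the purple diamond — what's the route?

turn left 71°, forward 8.5 m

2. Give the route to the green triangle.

turn right 67°, forward 6.0 m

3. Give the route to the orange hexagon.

turn left 144°, forward 7.6 m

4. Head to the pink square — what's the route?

blocked — turn left 26°, forward 5.0 m, then turn left 41°, forward 2.0 m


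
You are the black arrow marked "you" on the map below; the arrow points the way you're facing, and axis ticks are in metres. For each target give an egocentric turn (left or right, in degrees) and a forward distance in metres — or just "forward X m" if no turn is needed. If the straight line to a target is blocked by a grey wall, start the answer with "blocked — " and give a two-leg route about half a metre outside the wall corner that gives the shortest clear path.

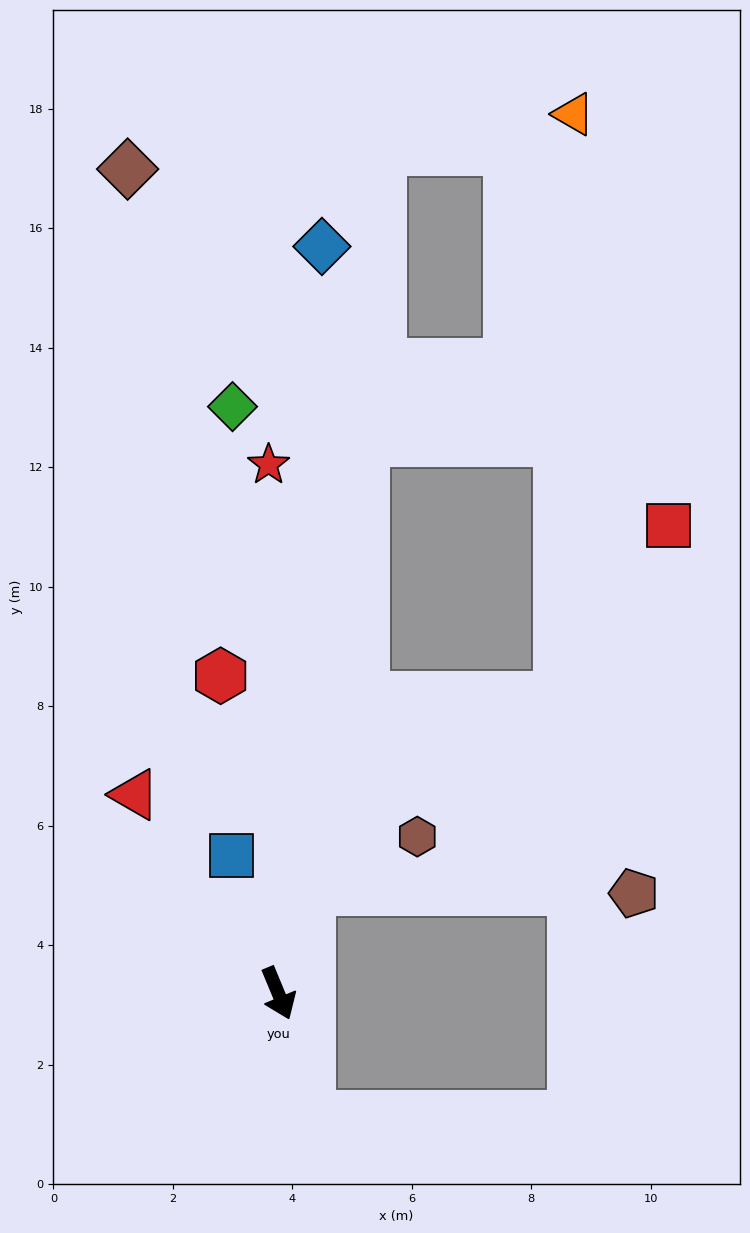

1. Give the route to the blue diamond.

turn left 154°, forward 12.5 m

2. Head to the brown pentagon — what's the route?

blocked — turn left 140°, forward 1.8 m, then turn right 73°, forward 5.4 m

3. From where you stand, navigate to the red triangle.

turn right 167°, forward 4.1 m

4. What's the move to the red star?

turn left 158°, forward 8.9 m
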